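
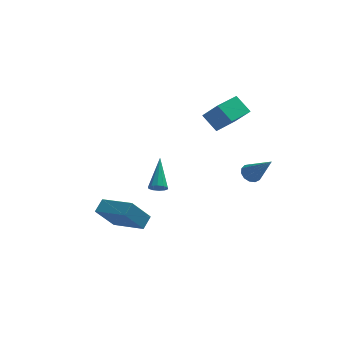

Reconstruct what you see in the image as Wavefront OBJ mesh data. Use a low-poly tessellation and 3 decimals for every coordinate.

v 2.819 -1.544 -0.603
v 3.204 -1.764 -0.977
v 3.621 -2.596 0.843
v 3.34 -1.493 -0.854
v 3.31 -1.238 -0.652
v 3.124 -1.08 -0.435
v 2.842 -1.069 -0.27
v 2.552 -1.209 -0.212
v 2.348 -1.455 -0.278
v 2.293 -1.73 -0.447
v 2.405 -1.945 -0.665
v 2.649 -2.033 -0.864
v 2.947 -1.965 -0.981
v -2.462 -1.351 -4.378
v -3.411 -1.726 -3.044
v -3.81 0.058 -4.941
v -4.759 -0.317 -3.607
v -2.041 -0.763 -3.913
v -2.99 -1.138 -2.579
v -3.389 0.646 -4.476
v -4.338 0.271 -3.142
v -1.263 2.845 -4.275
v -0.745 2.841 -4.387
v -0.977 4.415 -3.005
v -0.893 3.04 -4.6
v -1.182 3.165 -4.69
v -1.502 3.168 -4.621
v -1.731 3.047 -4.42
v -1.781 2.849 -4.164
v -1.633 2.649 -3.95
v -1.344 2.524 -3.861
v -1.024 2.522 -3.93
v -0.795 2.643 -4.131
v 1.647 2.259 0.179
v 1.017 2.914 0.979
v 2.789 3.421 0.126
v 2.159 4.076 0.926
v 2.321 1.644 1.214
v 1.691 2.299 2.014
v 3.463 2.806 1.161
v 2.833 3.461 1.961
f 2 1 4
f 2 4 3
f 4 1 5
f 4 5 3
f 5 1 6
f 5 6 3
f 6 1 7
f 6 7 3
f 7 1 8
f 7 8 3
f 8 1 9
f 8 9 3
f 9 1 10
f 9 10 3
f 10 1 11
f 10 11 3
f 11 1 12
f 11 12 3
f 12 1 13
f 12 13 3
f 13 1 2
f 13 2 3
f 15 17 14
f 18 15 14
f 14 17 16
f 16 18 14
f 15 21 17
f 19 15 18
f 19 21 15
f 17 21 16
f 20 18 16
f 16 21 20
f 20 19 18
f 21 19 20
f 23 22 25
f 23 25 24
f 25 22 26
f 25 26 24
f 26 22 27
f 26 27 24
f 27 22 28
f 27 28 24
f 28 22 29
f 28 29 24
f 29 22 30
f 29 30 24
f 30 22 31
f 30 31 24
f 31 22 32
f 31 32 24
f 32 22 33
f 32 33 24
f 33 22 23
f 33 23 24
f 35 37 34
f 38 35 34
f 34 37 36
f 36 38 34
f 35 41 37
f 39 35 38
f 39 41 35
f 37 41 36
f 40 38 36
f 36 41 40
f 40 39 38
f 41 39 40



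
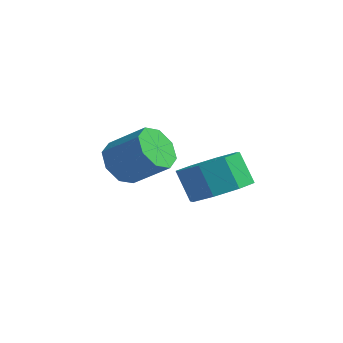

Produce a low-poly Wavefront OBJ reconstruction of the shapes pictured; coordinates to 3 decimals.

v -4.371 2.897 2.972
v -3.826 2.714 2.307
v -2.604 2.879 3.262
v -3.149 3.063 3.928
v -3.956 3.373 2.359
v -2.734 3.538 3.314
v -4.329 3.753 2.771
v -3.107 3.918 3.726
v -4.727 3.632 3.3
v -3.505 3.797 4.256
v -4.916 3.081 3.638
v -3.694 3.246 4.593
v -4.786 2.422 3.586
v -3.564 2.587 4.541
v -4.413 2.042 3.174
v -3.191 2.207 4.129
v -4.015 2.163 2.644
v -2.793 2.328 3.6
v -0.654 2.628 2.889
v 0.134 2.212 3.5
v -0.518 2.476 4.521
v -1.306 2.892 3.911
v 0.237 3.019 3.357
v -0.415 3.284 4.378
v -0.181 3.597 2.94
v -0.833 3.862 3.961
v -0.877 3.608 2.494
v -1.529 3.872 3.515
v -1.442 3.044 2.279
v -2.094 3.308 3.3
v -1.545 2.236 2.422
v -2.197 2.501 3.443
v -1.127 1.658 2.839
v -1.779 1.923 3.86
v -0.431 1.648 3.285
v -1.083 1.912 4.306
f 2 1 5
f 2 5 3
f 3 5 6
f 3 6 4
f 5 1 7
f 5 7 6
f 6 7 8
f 6 8 4
f 7 1 9
f 7 9 8
f 8 9 10
f 8 10 4
f 9 1 11
f 9 11 10
f 10 11 12
f 10 12 4
f 11 1 13
f 11 13 12
f 12 13 14
f 12 14 4
f 13 1 15
f 13 15 14
f 14 15 16
f 14 16 4
f 15 1 17
f 15 17 16
f 16 17 18
f 16 18 4
f 17 1 2
f 17 2 18
f 18 2 3
f 18 3 4
f 20 19 23
f 20 23 21
f 21 23 24
f 21 24 22
f 23 19 25
f 23 25 24
f 24 25 26
f 24 26 22
f 25 19 27
f 25 27 26
f 26 27 28
f 26 28 22
f 27 19 29
f 27 29 28
f 28 29 30
f 28 30 22
f 29 19 31
f 29 31 30
f 30 31 32
f 30 32 22
f 31 19 33
f 31 33 32
f 32 33 34
f 32 34 22
f 33 19 35
f 33 35 34
f 34 35 36
f 34 36 22
f 35 19 20
f 35 20 36
f 36 20 21
f 36 21 22



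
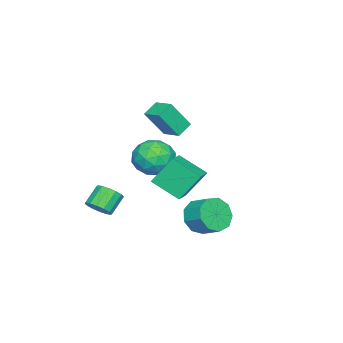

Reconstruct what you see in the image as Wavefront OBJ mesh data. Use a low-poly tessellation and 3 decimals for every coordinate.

v -2.664 -1.27 0.818
v -3.516 -1.027 1.323
v -2.175 -0.182 1.118
v -3.027 0.061 1.624
v -1.953 -2.021 2.376
v -2.805 -1.778 2.882
v -1.464 -0.933 2.677
v -2.316 -0.69 3.182
v 2.07 2.962 -1.837
v 2.474 3.329 -2.711
v 2.793 4.345 -2.137
v 2.39 3.978 -1.263
v 1.796 3.514 -2.662
v 2.115 4.53 -2.088
v 1.246 3.441 -2.227
v 1.565 4.457 -1.653
v 1.082 3.144 -1.61
v 1.402 4.16 -1.036
v 1.381 2.761 -1.099
v 1.7 3.778 -0.525
v 2.002 2.473 -0.933
v 2.321 3.489 -0.359
v 2.655 2.413 -1.19
v 2.974 3.429 -0.617
v 3.035 2.61 -1.75
v 3.354 3.626 -1.176
v 2.963 2.972 -2.351
v 3.282 3.988 -1.777
v 0.744 1.601 -1.32
v 0.763 0.104 -0.432
v 0.143 2.461 0.142
v 0.161 0.964 1.03
v 1.979 1.836 -0.95
v 1.997 0.339 -0.062
v 1.377 2.696 0.512
v 1.396 1.199 1.4
v -4.429 -1.775 -0.962
v -3.273 -1.698 -0.519
v -3.767 -2.882 -2.501
v -2.611 -2.805 -2.058
v -3.465 -3.467 -1.449
v -3.875 -2.783 -0.498
v -3.165 -1.797 -2.522
v -3.575 -1.113 -1.571
v -2.492 -1.712 -1.483
v -2.677 -2.744 -0.82
v -4.363 -1.836 -2.2
v -4.548 -2.868 -1.537
v -3.909 -1.639 -0.606
v -3.131 -2.941 -2.414
v -3.633 -3.33 -2.057
v -2.953 -3.285 -1.796
v -4.263 -2.277 -0.593
v -3.583 -2.232 -0.333
v -3.697 -3.272 -0.88
v -3.457 -2.348 -2.687
v -2.777 -2.303 -2.427
v -4.087 -1.295 -1.224
v -3.407 -1.25 -0.963
v -3.343 -1.308 -2.14
v -2.77 -1.603 -0.912
v -2.381 -2.253 -1.816
v -2.707 -1.66 -2.089
v -2.948 -1.258 -1.53
v -2.879 -2.209 -0.522
v -2.49 -2.86 -1.427
v -2.993 -3.249 -1.069
v -3.233 -2.847 -0.51
v -2.42 -2.217 -1.089
v -4.55 -1.72 -1.593
v -4.161 -2.371 -2.498
v -3.807 -1.733 -2.51
v -4.047 -1.331 -1.951
v -4.659 -2.327 -1.204
v -4.27 -2.977 -2.108
v -4.092 -3.322 -1.49
v -4.333 -2.92 -0.931
v -4.62 -2.363 -1.931
v 1.179 -3.004 -3.161
v 1.703 -2.797 -2.636
v 0.785 -2.609 -1.794
v 0.261 -2.816 -2.319
v 1.603 -2.458 -2.821
v 0.685 -2.271 -1.979
v 1.389 -2.266 -3.097
v 0.471 -2.078 -2.254
v 1.119 -2.271 -3.39
v 0.201 -2.083 -2.547
v 0.865 -2.473 -3.622
v -0.053 -2.285 -2.779
v 0.695 -2.817 -3.73
v -0.223 -2.629 -2.888
v 0.655 -3.211 -3.686
v -0.263 -3.023 -2.844
v 0.755 -3.549 -3.501
v -0.163 -3.362 -2.659
v 0.969 -3.742 -3.226
v 0.051 -3.554 -2.383
v 1.239 -3.737 -2.933
v 0.321 -3.549 -2.09
v 1.493 -3.535 -2.701
v 0.575 -3.347 -1.858
v 1.663 -3.191 -2.592
v 0.745 -3.003 -1.75
f 2 4 1
f 5 2 1
f 1 4 3
f 3 5 1
f 2 8 4
f 6 2 5
f 6 8 2
f 4 8 3
f 7 5 3
f 3 8 7
f 7 6 5
f 8 6 7
f 10 9 13
f 10 13 11
f 11 13 14
f 11 14 12
f 13 9 15
f 13 15 14
f 14 15 16
f 14 16 12
f 15 9 17
f 15 17 16
f 16 17 18
f 16 18 12
f 17 9 19
f 17 19 18
f 18 19 20
f 18 20 12
f 19 9 21
f 19 21 20
f 20 21 22
f 20 22 12
f 21 9 23
f 21 23 22
f 22 23 24
f 22 24 12
f 23 9 25
f 23 25 24
f 24 25 26
f 24 26 12
f 25 9 27
f 25 27 26
f 26 27 28
f 26 28 12
f 27 9 10
f 27 10 28
f 28 10 11
f 28 11 12
f 30 32 29
f 33 30 29
f 29 32 31
f 31 33 29
f 30 36 32
f 34 30 33
f 34 36 30
f 32 36 31
f 35 33 31
f 31 36 35
f 35 34 33
f 36 34 35
f 37 74 53
f 74 48 77
f 53 77 42
f 74 77 53
f 37 53 49
f 53 42 54
f 49 54 38
f 53 54 49
f 37 49 58
f 49 38 59
f 58 59 44
f 49 59 58
f 37 58 70
f 58 44 73
f 70 73 47
f 58 73 70
f 37 70 74
f 70 47 78
f 74 78 48
f 70 78 74
f 38 54 65
f 54 42 68
f 65 68 46
f 54 68 65
f 42 77 55
f 77 48 76
f 55 76 41
f 77 76 55
f 48 78 75
f 78 47 71
f 75 71 39
f 78 71 75
f 47 73 72
f 73 44 60
f 72 60 43
f 73 60 72
f 44 59 64
f 59 38 61
f 64 61 45
f 59 61 64
f 40 66 52
f 66 46 67
f 52 67 41
f 66 67 52
f 40 52 50
f 52 41 51
f 50 51 39
f 52 51 50
f 40 50 57
f 50 39 56
f 57 56 43
f 50 56 57
f 40 57 62
f 57 43 63
f 62 63 45
f 57 63 62
f 40 62 66
f 62 45 69
f 66 69 46
f 62 69 66
f 41 67 55
f 67 46 68
f 55 68 42
f 67 68 55
f 39 51 75
f 51 41 76
f 75 76 48
f 51 76 75
f 43 56 72
f 56 39 71
f 72 71 47
f 56 71 72
f 45 63 64
f 63 43 60
f 64 60 44
f 63 60 64
f 46 69 65
f 69 45 61
f 65 61 38
f 69 61 65
f 80 79 83
f 80 83 81
f 81 83 84
f 81 84 82
f 83 79 85
f 83 85 84
f 84 85 86
f 84 86 82
f 85 79 87
f 85 87 86
f 86 87 88
f 86 88 82
f 87 79 89
f 87 89 88
f 88 89 90
f 88 90 82
f 89 79 91
f 89 91 90
f 90 91 92
f 90 92 82
f 91 79 93
f 91 93 92
f 92 93 94
f 92 94 82
f 93 79 95
f 93 95 94
f 94 95 96
f 94 96 82
f 95 79 97
f 95 97 96
f 96 97 98
f 96 98 82
f 97 79 99
f 97 99 98
f 98 99 100
f 98 100 82
f 99 79 101
f 99 101 100
f 100 101 102
f 100 102 82
f 101 79 103
f 101 103 102
f 102 103 104
f 102 104 82
f 103 79 80
f 103 80 104
f 104 80 81
f 104 81 82



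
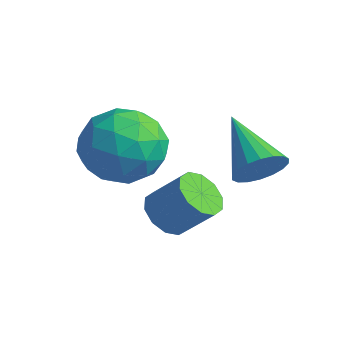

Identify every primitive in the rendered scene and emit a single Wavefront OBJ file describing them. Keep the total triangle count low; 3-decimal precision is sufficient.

v 1.987 -2.771 -1.815
v 2.375 -2.507 -2.264
v 3.061 -2.104 -1.434
v 2.673 -2.369 -0.985
v 2.096 -2.235 -2.166
v 2.782 -1.832 -1.335
v 1.775 -2.168 -1.933
v 2.461 -1.765 -1.103
v 1.535 -2.332 -1.655
v 2.222 -1.929 -0.825
v 1.468 -2.664 -1.439
v 2.154 -2.261 -0.608
v 1.599 -3.036 -1.366
v 2.285 -2.633 -0.536
v 1.878 -3.308 -1.465
v 2.564 -2.905 -0.634
v 2.199 -3.375 -1.697
v 2.885 -2.972 -0.867
v 2.438 -3.211 -1.975
v 3.125 -2.808 -1.145
v 2.506 -2.879 -2.192
v 3.192 -2.476 -1.361
v 0.689 -2.214 0.17
v 1.268 -2.551 -0.668
v 0.812 -3.789 0.888
v 1.391 -4.126 0.05
v 1.806 -3.414 0.738
v 1.729 -2.441 0.294
v 0.351 -3.899 -0.074
v 0.274 -2.926 -0.518
v 1.059 -3.592 -0.818
v 1.958 -3.292 -0.317
v 0.122 -3.048 0.537
v 1.021 -2.748 1.038
v 0.967 -2.244 -0.312
v 1.113 -4.096 0.532
v 1.356 -3.678 0.936
v 1.697 -3.875 0.444
v 1.239 -2.18 0.253
v 1.579 -2.378 -0.239
v 1.895 -2.885 0.587
v 0.501 -3.962 0.459
v 0.841 -4.16 -0.033
v 0.383 -2.465 -0.224
v 0.724 -2.662 -0.716
v 0.185 -3.455 -0.367
v 1.185 -3.054 -0.893
v 1.258 -3.98 -0.471
v 0.646 -3.846 -0.544
v 0.601 -3.274 -0.805
v 1.714 -2.878 -0.598
v 1.786 -3.804 -0.176
v 2.03 -3.386 0.228
v 1.985 -2.814 -0.032
v 1.591 -3.49 -0.686
v 0.294 -2.536 0.396
v 0.366 -3.462 0.818
v 0.095 -3.526 0.252
v 0.05 -2.954 -0.008
v 0.822 -2.36 0.691
v 0.895 -3.286 1.113
v 1.479 -3.066 1.025
v 1.434 -2.494 0.764
v 0.489 -2.85 0.906
v 3.242 -1.145 -0.501
v 3.579 -0.619 -0.232
v 1.838 -0.655 0.301
v 3.472 -0.505 -0.49
v 3.318 -0.517 -0.751
v 3.15 -0.654 -0.962
v 3 -0.888 -1.082
v 2.898 -1.173 -1.087
v 2.865 -1.452 -0.975
v 2.906 -1.671 -0.77
v 3.013 -1.785 -0.511
v 3.166 -1.773 -0.251
v 3.335 -1.636 -0.039
v 3.485 -1.402 0.08
v 3.586 -1.117 0.085
v 3.62 -0.838 -0.026
f 2 1 5
f 2 5 3
f 3 5 6
f 3 6 4
f 5 1 7
f 5 7 6
f 6 7 8
f 6 8 4
f 7 1 9
f 7 9 8
f 8 9 10
f 8 10 4
f 9 1 11
f 9 11 10
f 10 11 12
f 10 12 4
f 11 1 13
f 11 13 12
f 12 13 14
f 12 14 4
f 13 1 15
f 13 15 14
f 14 15 16
f 14 16 4
f 15 1 17
f 15 17 16
f 16 17 18
f 16 18 4
f 17 1 19
f 17 19 18
f 18 19 20
f 18 20 4
f 19 1 21
f 19 21 20
f 20 21 22
f 20 22 4
f 21 1 2
f 21 2 22
f 22 2 3
f 22 3 4
f 23 60 39
f 60 34 63
f 39 63 28
f 60 63 39
f 23 39 35
f 39 28 40
f 35 40 24
f 39 40 35
f 23 35 44
f 35 24 45
f 44 45 30
f 35 45 44
f 23 44 56
f 44 30 59
f 56 59 33
f 44 59 56
f 23 56 60
f 56 33 64
f 60 64 34
f 56 64 60
f 24 40 51
f 40 28 54
f 51 54 32
f 40 54 51
f 28 63 41
f 63 34 62
f 41 62 27
f 63 62 41
f 34 64 61
f 64 33 57
f 61 57 25
f 64 57 61
f 33 59 58
f 59 30 46
f 58 46 29
f 59 46 58
f 30 45 50
f 45 24 47
f 50 47 31
f 45 47 50
f 26 52 38
f 52 32 53
f 38 53 27
f 52 53 38
f 26 38 36
f 38 27 37
f 36 37 25
f 38 37 36
f 26 36 43
f 36 25 42
f 43 42 29
f 36 42 43
f 26 43 48
f 43 29 49
f 48 49 31
f 43 49 48
f 26 48 52
f 48 31 55
f 52 55 32
f 48 55 52
f 27 53 41
f 53 32 54
f 41 54 28
f 53 54 41
f 25 37 61
f 37 27 62
f 61 62 34
f 37 62 61
f 29 42 58
f 42 25 57
f 58 57 33
f 42 57 58
f 31 49 50
f 49 29 46
f 50 46 30
f 49 46 50
f 32 55 51
f 55 31 47
f 51 47 24
f 55 47 51
f 66 65 68
f 66 68 67
f 68 65 69
f 68 69 67
f 69 65 70
f 69 70 67
f 70 65 71
f 70 71 67
f 71 65 72
f 71 72 67
f 72 65 73
f 72 73 67
f 73 65 74
f 73 74 67
f 74 65 75
f 74 75 67
f 75 65 76
f 75 76 67
f 76 65 77
f 76 77 67
f 77 65 78
f 77 78 67
f 78 65 79
f 78 79 67
f 79 65 80
f 79 80 67
f 80 65 66
f 80 66 67



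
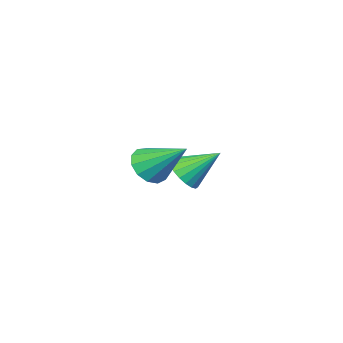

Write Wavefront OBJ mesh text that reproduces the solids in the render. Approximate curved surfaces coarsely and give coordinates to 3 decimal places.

v -2.072 -3.336 -3.917
v -1.362 -3.328 -3.302
v -3.068 -2.284 -2.783
v -1.282 -3.015 -3.522
v -1.339 -2.758 -3.811
v -1.523 -2.601 -4.118
v -1.801 -2.571 -4.39
v -2.127 -2.673 -4.581
v -2.443 -2.89 -4.657
v -2.695 -3.184 -4.605
v -2.839 -3.505 -4.434
v -2.851 -3.796 -4.173
v -2.728 -4.008 -3.869
v -2.492 -4.104 -3.573
v -2.183 -4.067 -3.336
v -1.855 -3.904 -3.2
v -1.564 -3.642 -3.188
v 2.354 -0.26 -1.388
v 2.947 -0.575 -0.804
v 2.006 1.34 -0.172
v 3.202 -0.28 -1.119
v 3.188 0.021 -1.52
v 2.909 0.233 -1.879
v 2.454 0.288 -2.082
v 1.967 0.169 -2.064
v 1.603 -0.086 -1.832
v 1.477 -0.397 -1.459
v 1.63 -0.664 -1.064
v 2.013 -0.803 -0.771
v 2.504 -0.77 -0.674
f 2 1 4
f 2 4 3
f 4 1 5
f 4 5 3
f 5 1 6
f 5 6 3
f 6 1 7
f 6 7 3
f 7 1 8
f 7 8 3
f 8 1 9
f 8 9 3
f 9 1 10
f 9 10 3
f 10 1 11
f 10 11 3
f 11 1 12
f 11 12 3
f 12 1 13
f 12 13 3
f 13 1 14
f 13 14 3
f 14 1 15
f 14 15 3
f 15 1 16
f 15 16 3
f 16 1 17
f 16 17 3
f 17 1 2
f 17 2 3
f 19 18 21
f 19 21 20
f 21 18 22
f 21 22 20
f 22 18 23
f 22 23 20
f 23 18 24
f 23 24 20
f 24 18 25
f 24 25 20
f 25 18 26
f 25 26 20
f 26 18 27
f 26 27 20
f 27 18 28
f 27 28 20
f 28 18 29
f 28 29 20
f 29 18 30
f 29 30 20
f 30 18 19
f 30 19 20



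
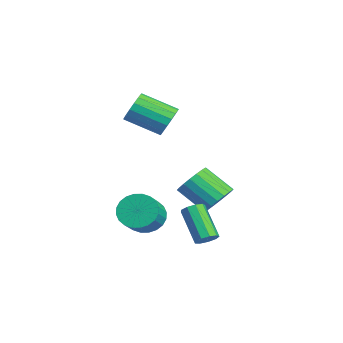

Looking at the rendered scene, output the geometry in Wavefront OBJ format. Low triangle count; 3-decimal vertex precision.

v -1.66 1.226 2.101
v -0.927 1.112 2.628
v -1.806 -0.481 3.505
v -2.54 -0.366 2.979
v -1.181 1.38 2.859
v -2.06 -0.213 3.737
v -1.545 1.612 2.917
v -2.424 0.019 3.795
v -1.935 1.756 2.788
v -2.814 0.163 3.666
v -2.262 1.779 2.502
v -3.141 0.186 3.379
v -2.452 1.675 2.124
v -3.331 0.083 3.001
v -2.46 1.469 1.74
v -3.339 -0.124 2.618
v -2.285 1.207 1.44
v -3.164 -0.386 2.317
v -1.967 0.949 1.291
v -2.846 -0.644 2.168
v -1.579 0.755 1.327
v -2.458 -0.838 2.205
v -1.209 0.669 1.541
v -2.088 -0.924 2.419
v -0.943 0.711 1.883
v -1.822 -0.882 2.761
v -0.841 0.87 2.275
v -1.72 -0.722 3.153
v 2.802 1.751 -3.681
v 3.088 2.145 -3.313
v 1.643 1.883 -1.911
v 1.358 1.489 -2.279
v 2.815 2.348 -3.556
v 1.371 2.086 -2.154
v 2.537 2.271 -3.857
v 1.093 2.009 -2.455
v 2.382 1.951 -4.076
v 0.938 1.689 -2.674
v 2.424 1.538 -4.11
v 0.98 1.275 -2.708
v 2.643 1.224 -3.943
v 1.199 0.961 -2.541
v 2.936 1.157 -3.654
v 1.492 0.894 -2.252
v 3.167 1.368 -3.378
v 1.723 1.105 -1.975
v 3.226 1.758 -3.243
v 1.782 1.496 -1.841
v -0.979 3.512 -3.223
v -0.495 3.883 -2.431
v -1.536 2.8 -1.285
v -2.021 2.428 -2.077
v -0.837 4.163 -2.478
v -1.879 3.08 -1.332
v -1.208 4.314 -2.672
v -2.25 3.231 -1.526
v -1.533 4.306 -2.975
v -2.575 3.223 -1.83
v -1.749 4.141 -3.328
v -2.791 3.057 -2.182
v -1.812 3.851 -3.659
v -2.854 2.768 -2.514
v -1.71 3.494 -3.905
v -2.752 2.41 -2.759
v -1.464 3.14 -4.015
v -2.505 2.057 -2.869
v -1.121 2.86 -3.968
v -2.163 1.777 -2.822
v -0.75 2.709 -3.774
v -1.792 1.626 -2.628
v -0.425 2.717 -3.47
v -1.467 1.634 -2.325
v -0.209 2.883 -3.118
v -1.251 1.799 -1.972
v -0.146 3.172 -2.786
v -1.188 2.089 -1.641
v -0.248 3.53 -2.541
v -1.29 2.446 -1.395
v 0.42 -0.544 -2.983
v 1.154 0.092 -3.329
v 2.193 -0.581 -2.364
v 1.46 -1.216 -2.017
v 1.005 0.303 -3.022
v 2.044 -0.369 -2.056
v 0.767 0.386 -2.708
v 1.807 -0.286 -1.743
v 0.477 0.328 -2.437
v 1.516 -0.345 -1.471
v 0.178 0.137 -2.248
v 1.217 -0.536 -1.283
v -0.084 -0.158 -2.172
v 0.955 -0.831 -1.206
v -0.269 -0.512 -2.219
v 0.77 -1.184 -1.253
v -0.35 -0.87 -2.382
v 0.69 -1.543 -1.416
v -0.313 -1.179 -2.636
v 0.726 -1.852 -1.671
v -0.164 -1.391 -2.944
v 0.875 -2.063 -1.978
v 0.073 -1.474 -3.257
v 1.113 -2.146 -2.292
v 0.364 -1.415 -3.529
v 1.403 -2.088 -2.563
v 0.663 -1.224 -3.717
v 1.702 -1.897 -2.752
v 0.925 -0.929 -3.794
v 1.964 -1.602 -2.828
v 1.11 -0.576 -3.747
v 2.149 -1.248 -2.781
v 1.19 -0.217 -3.584
v 2.23 -0.89 -2.618
f 2 1 5
f 2 5 3
f 3 5 6
f 3 6 4
f 5 1 7
f 5 7 6
f 6 7 8
f 6 8 4
f 7 1 9
f 7 9 8
f 8 9 10
f 8 10 4
f 9 1 11
f 9 11 10
f 10 11 12
f 10 12 4
f 11 1 13
f 11 13 12
f 12 13 14
f 12 14 4
f 13 1 15
f 13 15 14
f 14 15 16
f 14 16 4
f 15 1 17
f 15 17 16
f 16 17 18
f 16 18 4
f 17 1 19
f 17 19 18
f 18 19 20
f 18 20 4
f 19 1 21
f 19 21 20
f 20 21 22
f 20 22 4
f 21 1 23
f 21 23 22
f 22 23 24
f 22 24 4
f 23 1 25
f 23 25 24
f 24 25 26
f 24 26 4
f 25 1 27
f 25 27 26
f 26 27 28
f 26 28 4
f 27 1 2
f 27 2 28
f 28 2 3
f 28 3 4
f 30 29 33
f 30 33 31
f 31 33 34
f 31 34 32
f 33 29 35
f 33 35 34
f 34 35 36
f 34 36 32
f 35 29 37
f 35 37 36
f 36 37 38
f 36 38 32
f 37 29 39
f 37 39 38
f 38 39 40
f 38 40 32
f 39 29 41
f 39 41 40
f 40 41 42
f 40 42 32
f 41 29 43
f 41 43 42
f 42 43 44
f 42 44 32
f 43 29 45
f 43 45 44
f 44 45 46
f 44 46 32
f 45 29 47
f 45 47 46
f 46 47 48
f 46 48 32
f 47 29 30
f 47 30 48
f 48 30 31
f 48 31 32
f 50 49 53
f 50 53 51
f 51 53 54
f 51 54 52
f 53 49 55
f 53 55 54
f 54 55 56
f 54 56 52
f 55 49 57
f 55 57 56
f 56 57 58
f 56 58 52
f 57 49 59
f 57 59 58
f 58 59 60
f 58 60 52
f 59 49 61
f 59 61 60
f 60 61 62
f 60 62 52
f 61 49 63
f 61 63 62
f 62 63 64
f 62 64 52
f 63 49 65
f 63 65 64
f 64 65 66
f 64 66 52
f 65 49 67
f 65 67 66
f 66 67 68
f 66 68 52
f 67 49 69
f 67 69 68
f 68 69 70
f 68 70 52
f 69 49 71
f 69 71 70
f 70 71 72
f 70 72 52
f 71 49 73
f 71 73 72
f 72 73 74
f 72 74 52
f 73 49 75
f 73 75 74
f 74 75 76
f 74 76 52
f 75 49 77
f 75 77 76
f 76 77 78
f 76 78 52
f 77 49 50
f 77 50 78
f 78 50 51
f 78 51 52
f 80 79 83
f 80 83 81
f 81 83 84
f 81 84 82
f 83 79 85
f 83 85 84
f 84 85 86
f 84 86 82
f 85 79 87
f 85 87 86
f 86 87 88
f 86 88 82
f 87 79 89
f 87 89 88
f 88 89 90
f 88 90 82
f 89 79 91
f 89 91 90
f 90 91 92
f 90 92 82
f 91 79 93
f 91 93 92
f 92 93 94
f 92 94 82
f 93 79 95
f 93 95 94
f 94 95 96
f 94 96 82
f 95 79 97
f 95 97 96
f 96 97 98
f 96 98 82
f 97 79 99
f 97 99 98
f 98 99 100
f 98 100 82
f 99 79 101
f 99 101 100
f 100 101 102
f 100 102 82
f 101 79 103
f 101 103 102
f 102 103 104
f 102 104 82
f 103 79 105
f 103 105 104
f 104 105 106
f 104 106 82
f 105 79 107
f 105 107 106
f 106 107 108
f 106 108 82
f 107 79 109
f 107 109 108
f 108 109 110
f 108 110 82
f 109 79 111
f 109 111 110
f 110 111 112
f 110 112 82
f 111 79 80
f 111 80 112
f 112 80 81
f 112 81 82



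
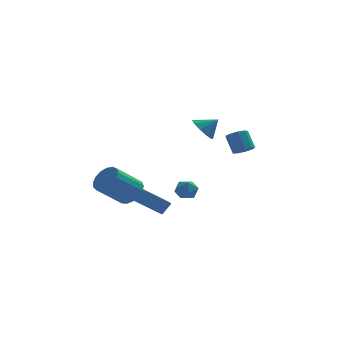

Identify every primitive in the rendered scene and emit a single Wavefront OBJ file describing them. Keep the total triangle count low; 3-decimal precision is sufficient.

v 3.709 2.122 0.387
v 4.388 2.088 0.592
v 4.09 2.804 1.698
v 3.411 2.838 1.493
v 4.317 2.483 0.318
v 4.019 3.198 1.423
v 3.961 2.708 0.076
v 3.663 3.424 1.181
v 3.488 2.66 -0.02
v 3.19 3.375 1.085
v 3.118 2.36 0.074
v 2.82 3.075 1.179
v 3.024 1.949 0.315
v 2.726 2.664 1.42
v 3.251 1.619 0.59
v 2.953 2.334 1.695
v 3.692 1.524 0.77
v 3.394 2.24 1.875
v 4.141 1.71 0.771
v 3.843 2.425 1.876
v -3.101 1.224 -2.267
v -2.52 0.475 -1.949
v -4.058 -0.133 -0.575
v -4.639 0.616 -0.893
v -2.406 0.84 -1.66
v -3.944 0.231 -0.286
v -2.451 1.292 -1.51
v -3.989 0.683 -0.136
v -2.646 1.729 -1.534
v -4.183 1.12 -0.16
v -2.944 2.05 -1.725
v -4.482 1.441 -0.351
v -3.279 2.182 -2.041
v -4.816 1.573 -0.667
v -3.572 2.095 -2.409
v -5.11 1.486 -1.035
v -3.758 1.808 -2.744
v -5.296 1.199 -1.37
v -3.794 1.388 -2.97
v -5.331 0.779 -1.596
v -3.671 0.93 -3.035
v -5.208 0.321 -1.661
v -3.417 0.539 -2.924
v -4.954 -0.069 -1.55
v -3.091 0.306 -2.662
v -4.628 -0.303 -1.288
v -2.767 0.283 -2.31
v -4.305 -0.326 -0.937
v 0.348 3.296 -2.862
v 0.793 2.946 -2.299
v -0.033 2.134 -3.281
v 0.412 1.784 -2.718
v -0.239 2.198 -2.512
v -0.004 2.917 -2.253
v 0.764 2.163 -3.327
v 0.999 2.882 -3.068
v 1.051 2.246 -2.586
v 0.431 2.268 -2.082
v 0.329 2.812 -3.498
v -0.291 2.834 -2.994
v 0.825 -0.334 3.009
v 1.376 0.089 2.391
v 1.715 -0.406 3.751
v 1.134 0.494 2.72
v 0.774 0.582 3.159
v 0.434 0.321 3.542
v 0.244 -0.191 3.721
v 0.275 -0.758 3.628
v 0.517 -1.162 3.299
v 0.876 -1.25 2.859
v 1.216 -0.989 2.477
v 1.407 -0.477 2.298
v -1.252 1.349 -4.242
v -2.988 1.437 -2.994
v -1.359 2.653 -4.482
v -3.095 2.741 -3.234
v -0.685 1.539 -3.466
v -2.421 1.627 -2.218
v -0.792 2.843 -3.706
v -2.528 2.931 -2.458
f 2 1 5
f 2 5 3
f 3 5 6
f 3 6 4
f 5 1 7
f 5 7 6
f 6 7 8
f 6 8 4
f 7 1 9
f 7 9 8
f 8 9 10
f 8 10 4
f 9 1 11
f 9 11 10
f 10 11 12
f 10 12 4
f 11 1 13
f 11 13 12
f 12 13 14
f 12 14 4
f 13 1 15
f 13 15 14
f 14 15 16
f 14 16 4
f 15 1 17
f 15 17 16
f 16 17 18
f 16 18 4
f 17 1 19
f 17 19 18
f 18 19 20
f 18 20 4
f 19 1 2
f 19 2 20
f 20 2 3
f 20 3 4
f 22 21 25
f 22 25 23
f 23 25 26
f 23 26 24
f 25 21 27
f 25 27 26
f 26 27 28
f 26 28 24
f 27 21 29
f 27 29 28
f 28 29 30
f 28 30 24
f 29 21 31
f 29 31 30
f 30 31 32
f 30 32 24
f 31 21 33
f 31 33 32
f 32 33 34
f 32 34 24
f 33 21 35
f 33 35 34
f 34 35 36
f 34 36 24
f 35 21 37
f 35 37 36
f 36 37 38
f 36 38 24
f 37 21 39
f 37 39 38
f 38 39 40
f 38 40 24
f 39 21 41
f 39 41 40
f 40 41 42
f 40 42 24
f 41 21 43
f 41 43 42
f 42 43 44
f 42 44 24
f 43 21 45
f 43 45 44
f 44 45 46
f 44 46 24
f 45 21 47
f 45 47 46
f 46 47 48
f 46 48 24
f 47 21 22
f 47 22 48
f 48 22 23
f 48 23 24
f 49 60 54
f 49 54 50
f 49 50 56
f 49 56 59
f 49 59 60
f 50 54 58
f 54 60 53
f 60 59 51
f 59 56 55
f 56 50 57
f 52 58 53
f 52 53 51
f 52 51 55
f 52 55 57
f 52 57 58
f 53 58 54
f 51 53 60
f 55 51 59
f 57 55 56
f 58 57 50
f 62 61 64
f 62 64 63
f 64 61 65
f 64 65 63
f 65 61 66
f 65 66 63
f 66 61 67
f 66 67 63
f 67 61 68
f 67 68 63
f 68 61 69
f 68 69 63
f 69 61 70
f 69 70 63
f 70 61 71
f 70 71 63
f 71 61 72
f 71 72 63
f 72 61 62
f 72 62 63
f 74 76 73
f 77 74 73
f 73 76 75
f 75 77 73
f 74 80 76
f 78 74 77
f 78 80 74
f 76 80 75
f 79 77 75
f 75 80 79
f 79 78 77
f 80 78 79



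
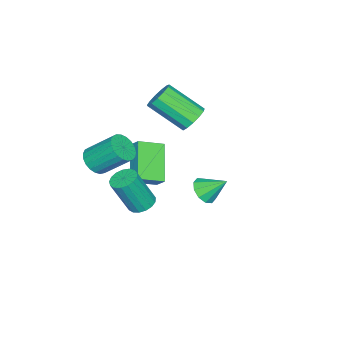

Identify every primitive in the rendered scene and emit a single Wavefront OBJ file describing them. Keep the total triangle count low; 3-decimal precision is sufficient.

v -2.251 -2.088 -3.444
v -2.035 -1.566 -2.863
v -0.737 -1.298 -4.717
v -0.521 -0.776 -4.137
v -1.379 -2.984 -2.963
v -1.163 -2.462 -2.383
v 0.135 -2.194 -4.237
v 0.351 -1.672 -3.656
v 3.831 -1.813 0.022
v 4.138 -2.237 0.545
v 3.896 -1.01 1.681
v 3.589 -0.587 1.158
v 4.382 -2.086 0.434
v 4.14 -0.859 1.57
v 4.531 -1.888 0.251
v 4.289 -0.661 1.388
v 4.558 -1.677 0.029
v 4.316 -0.45 1.166
v 4.46 -1.489 -0.194
v 4.218 -0.262 0.942
v 4.253 -1.358 -0.38
v 4.011 -0.131 0.756
v 3.973 -1.305 -0.497
v 3.731 -0.078 0.64
v 3.669 -1.34 -0.524
v 3.427 -0.113 0.613
v 3.392 -1.457 -0.456
v 3.15 -0.23 0.68
v 3.192 -1.636 -0.306
v 2.95 -0.409 0.831
v 3.102 -1.845 -0.099
v 2.86 -0.618 1.037
v 3.138 -2.049 0.128
v 2.896 -0.822 1.265
v 3.294 -2.212 0.338
v 3.051 -0.985 1.474
v 3.542 -2.306 0.492
v 3.3 -1.079 1.629
v 3.841 -2.315 0.565
v 3.599 -1.088 1.702
v 3.871 3.346 0.001
v 4.553 3.407 0.084
v 3.689 4.274 0.819
v 4.436 3.665 -0.235
v 4.102 3.801 -0.463
v 3.68 3.764 -0.514
v 3.331 3.567 -0.369
v 3.189 3.285 -0.082
v 3.306 3.027 0.237
v 3.64 2.891 0.465
v 4.061 2.929 0.516
v 4.41 3.126 0.371
v -1.149 0.329 0.083
v -0.854 0.771 0.627
v -0.637 -0.867 1.841
v -0.931 -1.309 1.297
v -1.277 0.764 0.693
v -1.06 -0.874 1.907
v -1.659 0.619 0.566
v -1.442 -1.019 1.779
v -1.879 0.382 0.285
v -1.662 -1.256 1.499
v -1.867 0.128 -0.06
v -1.65 -1.51 1.154
v -1.627 -0.062 -0.359
v -1.41 -1.7 0.855
v -1.235 -0.128 -0.518
v -1.018 -1.766 0.696
v -0.816 -0.049 -0.486
v -0.598 -1.687 0.728
v -0.502 0.15 -0.274
v -0.284 -1.487 0.94
v -0.393 0.406 0.052
v -0.176 -1.231 1.266
v -0.525 0.638 0.388
v -0.307 -1 1.602
v 3.054 -0.032 -2.696
v 3.535 -0.401 -2.958
v 4.027 -1.017 -1.185
v 3.546 -0.648 -0.924
v 3.676 -0.124 -2.9
v 4.167 -0.739 -1.127
v 3.673 0.175 -2.796
v 4.164 -0.441 -1.023
v 3.529 0.425 -2.669
v 4.02 -0.19 -0.896
v 3.276 0.571 -2.548
v 3.768 -0.044 -0.775
v 2.973 0.579 -2.462
v 3.464 -0.036 -0.689
v 2.688 0.447 -2.429
v 3.179 -0.169 -0.656
v 2.487 0.205 -2.457
v 2.978 -0.411 -0.684
v 2.416 -0.092 -2.54
v 2.907 -0.707 -0.767
v 2.491 -0.374 -2.659
v 2.982 -0.99 -0.886
v 2.696 -0.579 -2.787
v 3.187 -1.194 -1.014
v 2.982 -0.658 -2.894
v 3.473 -1.273 -1.121
v 3.285 -0.594 -2.955
v 3.776 -1.209 -1.182
f 2 4 1
f 5 2 1
f 1 4 3
f 3 5 1
f 2 8 4
f 6 2 5
f 6 8 2
f 4 8 3
f 7 5 3
f 3 8 7
f 7 6 5
f 8 6 7
f 10 9 13
f 10 13 11
f 11 13 14
f 11 14 12
f 13 9 15
f 13 15 14
f 14 15 16
f 14 16 12
f 15 9 17
f 15 17 16
f 16 17 18
f 16 18 12
f 17 9 19
f 17 19 18
f 18 19 20
f 18 20 12
f 19 9 21
f 19 21 20
f 20 21 22
f 20 22 12
f 21 9 23
f 21 23 22
f 22 23 24
f 22 24 12
f 23 9 25
f 23 25 24
f 24 25 26
f 24 26 12
f 25 9 27
f 25 27 26
f 26 27 28
f 26 28 12
f 27 9 29
f 27 29 28
f 28 29 30
f 28 30 12
f 29 9 31
f 29 31 30
f 30 31 32
f 30 32 12
f 31 9 33
f 31 33 32
f 32 33 34
f 32 34 12
f 33 9 35
f 33 35 34
f 34 35 36
f 34 36 12
f 35 9 37
f 35 37 36
f 36 37 38
f 36 38 12
f 37 9 39
f 37 39 38
f 38 39 40
f 38 40 12
f 39 9 10
f 39 10 40
f 40 10 11
f 40 11 12
f 42 41 44
f 42 44 43
f 44 41 45
f 44 45 43
f 45 41 46
f 45 46 43
f 46 41 47
f 46 47 43
f 47 41 48
f 47 48 43
f 48 41 49
f 48 49 43
f 49 41 50
f 49 50 43
f 50 41 51
f 50 51 43
f 51 41 52
f 51 52 43
f 52 41 42
f 52 42 43
f 54 53 57
f 54 57 55
f 55 57 58
f 55 58 56
f 57 53 59
f 57 59 58
f 58 59 60
f 58 60 56
f 59 53 61
f 59 61 60
f 60 61 62
f 60 62 56
f 61 53 63
f 61 63 62
f 62 63 64
f 62 64 56
f 63 53 65
f 63 65 64
f 64 65 66
f 64 66 56
f 65 53 67
f 65 67 66
f 66 67 68
f 66 68 56
f 67 53 69
f 67 69 68
f 68 69 70
f 68 70 56
f 69 53 71
f 69 71 70
f 70 71 72
f 70 72 56
f 71 53 73
f 71 73 72
f 72 73 74
f 72 74 56
f 73 53 75
f 73 75 74
f 74 75 76
f 74 76 56
f 75 53 54
f 75 54 76
f 76 54 55
f 76 55 56
f 78 77 81
f 78 81 79
f 79 81 82
f 79 82 80
f 81 77 83
f 81 83 82
f 82 83 84
f 82 84 80
f 83 77 85
f 83 85 84
f 84 85 86
f 84 86 80
f 85 77 87
f 85 87 86
f 86 87 88
f 86 88 80
f 87 77 89
f 87 89 88
f 88 89 90
f 88 90 80
f 89 77 91
f 89 91 90
f 90 91 92
f 90 92 80
f 91 77 93
f 91 93 92
f 92 93 94
f 92 94 80
f 93 77 95
f 93 95 94
f 94 95 96
f 94 96 80
f 95 77 97
f 95 97 96
f 96 97 98
f 96 98 80
f 97 77 99
f 97 99 98
f 98 99 100
f 98 100 80
f 99 77 101
f 99 101 100
f 100 101 102
f 100 102 80
f 101 77 103
f 101 103 102
f 102 103 104
f 102 104 80
f 103 77 78
f 103 78 104
f 104 78 79
f 104 79 80



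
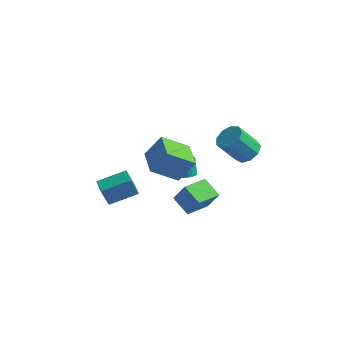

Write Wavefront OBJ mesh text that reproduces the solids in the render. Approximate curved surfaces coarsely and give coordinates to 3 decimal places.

v -4.105 0.012 -3.466
v -4.444 -0.388 -1.965
v -4.903 0.88 -3.415
v -5.242 0.48 -1.914
v -2.638 1.32 -2.786
v -2.977 0.92 -1.285
v -3.436 2.188 -2.735
v -3.775 1.788 -1.234
v -0.551 1.981 0.563
v -1.932 0.844 1.792
v 0.32 2.587 2.102
v -1.06 1.451 3.332
v 0.66 0.429 0.488
v -0.72 -0.707 1.718
v 1.532 1.036 2.028
v 0.151 -0.101 3.257
v 4.389 2.479 3.182
v 5.135 2.747 3.757
v 4.178 1.989 5.353
v 3.431 1.721 4.778
v 4.684 3.242 3.721
v 3.727 2.484 5.318
v 4.095 3.379 3.433
v 3.138 2.622 5.03
v 3.643 3.096 3.027
v 2.686 2.338 4.624
v 3.54 2.523 2.694
v 2.583 1.765 4.291
v 3.834 1.93 2.589
v 2.877 1.172 4.186
v 4.388 1.594 2.761
v 3.43 0.836 4.358
v 4.942 1.672 3.13
v 3.985 0.914 4.727
v 5.237 2.127 3.523
v 4.28 1.369 5.12
v -0.35 1.703 -2.639
v 0.437 1.724 -1.212
v 0.205 3.468 -2.972
v 0.992 3.49 -1.544
v 0.928 1.17 -3.336
v 1.715 1.192 -1.908
v 1.483 2.936 -3.668
v 2.27 2.957 -2.241
v 0.25 2.319 -0.525
v 0.835 2.031 -0.271
v 0.495 2.392 0.92
v -0.09 2.681 0.665
v 0.922 2.303 -0.329
v 0.582 2.664 0.862
v 0.892 2.578 -0.42
v 0.552 2.939 0.77
v 0.752 2.808 -0.53
v 0.412 3.169 0.661
v 0.524 2.953 -0.639
v 0.184 3.314 0.552
v 0.25 2.989 -0.729
v -0.09 3.35 0.462
v -0.025 2.909 -0.783
v -0.365 3.271 0.408
v -0.252 2.728 -0.793
v -0.592 3.089 0.398
v -0.392 2.475 -0.756
v -0.732 2.836 0.435
v -0.422 2.196 -0.68
v -0.762 2.557 0.511
v -0.335 1.938 -0.577
v -0.675 2.299 0.614
v -0.147 1.746 -0.465
v -0.487 2.107 0.726
v 0.11 1.653 -0.363
v -0.23 2.014 0.828
v 0.391 1.675 -0.29
v 0.051 2.037 0.901
v 0.647 1.809 -0.257
v 0.307 2.17 0.934
f 2 4 1
f 5 2 1
f 1 4 3
f 3 5 1
f 2 8 4
f 6 2 5
f 6 8 2
f 4 8 3
f 7 5 3
f 3 8 7
f 7 6 5
f 8 6 7
f 10 12 9
f 13 10 9
f 9 12 11
f 11 13 9
f 10 16 12
f 14 10 13
f 14 16 10
f 12 16 11
f 15 13 11
f 11 16 15
f 15 14 13
f 16 14 15
f 18 17 21
f 18 21 19
f 19 21 22
f 19 22 20
f 21 17 23
f 21 23 22
f 22 23 24
f 22 24 20
f 23 17 25
f 23 25 24
f 24 25 26
f 24 26 20
f 25 17 27
f 25 27 26
f 26 27 28
f 26 28 20
f 27 17 29
f 27 29 28
f 28 29 30
f 28 30 20
f 29 17 31
f 29 31 30
f 30 31 32
f 30 32 20
f 31 17 33
f 31 33 32
f 32 33 34
f 32 34 20
f 33 17 35
f 33 35 34
f 34 35 36
f 34 36 20
f 35 17 18
f 35 18 36
f 36 18 19
f 36 19 20
f 38 40 37
f 41 38 37
f 37 40 39
f 39 41 37
f 38 44 40
f 42 38 41
f 42 44 38
f 40 44 39
f 43 41 39
f 39 44 43
f 43 42 41
f 44 42 43
f 46 45 49
f 46 49 47
f 47 49 50
f 47 50 48
f 49 45 51
f 49 51 50
f 50 51 52
f 50 52 48
f 51 45 53
f 51 53 52
f 52 53 54
f 52 54 48
f 53 45 55
f 53 55 54
f 54 55 56
f 54 56 48
f 55 45 57
f 55 57 56
f 56 57 58
f 56 58 48
f 57 45 59
f 57 59 58
f 58 59 60
f 58 60 48
f 59 45 61
f 59 61 60
f 60 61 62
f 60 62 48
f 61 45 63
f 61 63 62
f 62 63 64
f 62 64 48
f 63 45 65
f 63 65 64
f 64 65 66
f 64 66 48
f 65 45 67
f 65 67 66
f 66 67 68
f 66 68 48
f 67 45 69
f 67 69 68
f 68 69 70
f 68 70 48
f 69 45 71
f 69 71 70
f 70 71 72
f 70 72 48
f 71 45 73
f 71 73 72
f 72 73 74
f 72 74 48
f 73 45 75
f 73 75 74
f 74 75 76
f 74 76 48
f 75 45 46
f 75 46 76
f 76 46 47
f 76 47 48



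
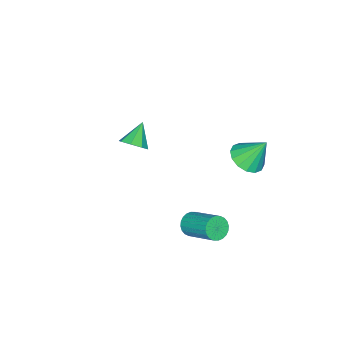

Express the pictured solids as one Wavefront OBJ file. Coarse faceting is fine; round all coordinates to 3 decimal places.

v -1.201 3.562 1.206
v -0.77 4.248 0.916
v -1.519 4.298 2.474
v -1.189 4.307 0.777
v -1.611 4.167 0.752
v -1.923 3.865 0.85
v -2.041 3.481 1.042
v -1.935 3.12 1.279
v -1.632 2.876 1.496
v -1.213 2.817 1.636
v -0.791 2.957 1.66
v -0.479 3.26 1.563
v -0.361 3.643 1.37
v -0.467 4.005 1.133
v -0.849 -2.249 -1.067
v -0.419 -2.076 -0.543
v -1.791 -2.431 -0.233
v -0.678 -1.652 -0.743
v -1.038 -1.579 -1.134
v -1.287 -1.898 -1.485
v -1.28 -2.423 -1.591
v -1.02 -2.846 -1.39
v -0.661 -2.92 -1
v -0.412 -2.601 -0.649
v 1.112 2.356 -2.358
v 1.371 2.609 -2.848
v 1.668 4.117 -1.913
v 1.408 3.864 -1.422
v 1.144 2.672 -2.878
v 1.441 4.181 -1.943
v 0.912 2.687 -2.829
v 1.208 4.196 -1.893
v 0.71 2.652 -2.708
v 1.007 4.161 -1.773
v 0.569 2.572 -2.534
v 0.866 4.08 -1.598
v 0.511 2.458 -2.333
v 0.808 3.967 -1.397
v 0.544 2.329 -2.136
v 0.841 3.838 -1.2
v 0.664 2.205 -1.972
v 0.961 3.713 -1.036
v 0.852 2.103 -1.867
v 1.149 3.611 -0.932
v 1.079 2.039 -1.837
v 1.376 3.548 -0.902
v 1.312 2.024 -1.887
v 1.608 3.533 -0.951
v 1.513 2.059 -2.007
v 1.81 3.568 -1.072
v 1.654 2.14 -2.182
v 1.951 3.648 -1.246
v 1.712 2.253 -2.383
v 2.009 3.762 -1.447
v 1.679 2.382 -2.58
v 1.976 3.891 -1.644
v 1.559 2.507 -2.744
v 1.856 4.015 -1.808
f 2 1 4
f 2 4 3
f 4 1 5
f 4 5 3
f 5 1 6
f 5 6 3
f 6 1 7
f 6 7 3
f 7 1 8
f 7 8 3
f 8 1 9
f 8 9 3
f 9 1 10
f 9 10 3
f 10 1 11
f 10 11 3
f 11 1 12
f 11 12 3
f 12 1 13
f 12 13 3
f 13 1 14
f 13 14 3
f 14 1 2
f 14 2 3
f 16 15 18
f 16 18 17
f 18 15 19
f 18 19 17
f 19 15 20
f 19 20 17
f 20 15 21
f 20 21 17
f 21 15 22
f 21 22 17
f 22 15 23
f 22 23 17
f 23 15 24
f 23 24 17
f 24 15 16
f 24 16 17
f 26 25 29
f 26 29 27
f 27 29 30
f 27 30 28
f 29 25 31
f 29 31 30
f 30 31 32
f 30 32 28
f 31 25 33
f 31 33 32
f 32 33 34
f 32 34 28
f 33 25 35
f 33 35 34
f 34 35 36
f 34 36 28
f 35 25 37
f 35 37 36
f 36 37 38
f 36 38 28
f 37 25 39
f 37 39 38
f 38 39 40
f 38 40 28
f 39 25 41
f 39 41 40
f 40 41 42
f 40 42 28
f 41 25 43
f 41 43 42
f 42 43 44
f 42 44 28
f 43 25 45
f 43 45 44
f 44 45 46
f 44 46 28
f 45 25 47
f 45 47 46
f 46 47 48
f 46 48 28
f 47 25 49
f 47 49 48
f 48 49 50
f 48 50 28
f 49 25 51
f 49 51 50
f 50 51 52
f 50 52 28
f 51 25 53
f 51 53 52
f 52 53 54
f 52 54 28
f 53 25 55
f 53 55 54
f 54 55 56
f 54 56 28
f 55 25 57
f 55 57 56
f 56 57 58
f 56 58 28
f 57 25 26
f 57 26 58
f 58 26 27
f 58 27 28



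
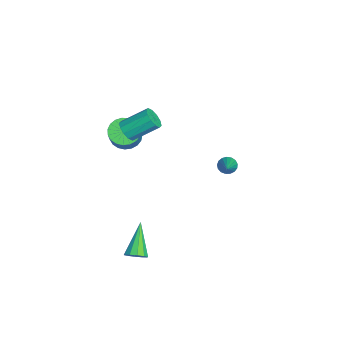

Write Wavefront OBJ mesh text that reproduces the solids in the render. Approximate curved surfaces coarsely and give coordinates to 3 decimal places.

v 3.307 -2.543 -4.709
v 3.761 -2.483 -4.22
v 1.693 -2.217 -3.251
v 3.694 -2.106 -4.379
v 3.478 -1.897 -4.665
v 3.198 -1.935 -4.967
v 2.959 -2.205 -5.171
v 2.853 -2.604 -5.198
v 2.921 -2.98 -5.039
v 3.136 -3.19 -4.754
v 3.417 -3.152 -4.452
v 3.655 -2.882 -4.248
v -4.316 -2.829 -0.856
v -3.708 -3.288 -1.407
v -2.577 -3.39 -0.076
v -3.184 -2.931 0.476
v -3.606 -2.915 -1.466
v -2.474 -3.018 -0.134
v -3.626 -2.527 -1.419
v -2.495 -2.63 -0.087
v -3.765 -2.192 -1.274
v -2.634 -2.295 0.057
v -4 -1.967 -1.058
v -2.869 -2.069 0.274
v -4.289 -1.89 -0.806
v -3.158 -1.993 0.525
v -4.583 -1.976 -0.563
v -3.452 -2.079 0.768
v -4.83 -2.21 -0.37
v -3.699 -2.312 0.961
v -4.989 -2.55 -0.262
v -3.858 -2.653 1.069
v -5.031 -2.939 -0.256
v -3.9 -3.041 1.075
v -4.95 -3.308 -0.354
v -3.818 -3.411 0.977
v -4.758 -3.595 -0.538
v -3.627 -3.697 0.793
v -4.491 -3.749 -0.778
v -3.359 -3.852 0.553
v -4.193 -3.744 -1.031
v -3.061 -3.847 0.301
v -3.916 -3.581 -1.253
v -2.785 -3.683 0.078
v -0.891 -2.826 2.412
v -0.585 -3.191 2.952
v -0.623 -1.719 3.968
v -0.929 -1.354 3.428
v -0.261 -3.013 2.705
v -0.298 -1.54 3.722
v -0.177 -2.763 2.346
v -0.215 -1.29 3.363
v -0.366 -2.537 2.013
v -0.404 -1.065 3.029
v -0.756 -2.422 1.831
v -0.794 -0.95 2.848
v -1.197 -2.461 1.872
v -1.235 -0.989 2.888
v -1.522 -2.64 2.118
v -1.559 -1.167 3.135
v -1.605 -2.89 2.477
v -1.643 -1.417 3.494
v -1.416 -3.115 2.811
v -1.454 -1.643 3.827
v -1.026 -3.23 2.992
v -1.064 -1.758 4.009
v -3.82 2.932 -3.353
v -3.486 3.083 -3.815
v -2.04 2.748 -2.127
v -3.546 3.33 -3.692
v -3.669 3.485 -3.49
v -3.826 3.514 -3.258
v -3.982 3.409 -3.047
v -4.101 3.195 -2.906
v -4.156 2.92 -2.868
v -4.133 2.649 -2.941
v -4.039 2.441 -3.109
v -3.895 2.347 -3.332
v -3.734 2.386 -3.56
v -3.592 2.55 -3.741
v -3.503 2.802 -3.833
f 2 1 4
f 2 4 3
f 4 1 5
f 4 5 3
f 5 1 6
f 5 6 3
f 6 1 7
f 6 7 3
f 7 1 8
f 7 8 3
f 8 1 9
f 8 9 3
f 9 1 10
f 9 10 3
f 10 1 11
f 10 11 3
f 11 1 12
f 11 12 3
f 12 1 2
f 12 2 3
f 14 13 17
f 14 17 15
f 15 17 18
f 15 18 16
f 17 13 19
f 17 19 18
f 18 19 20
f 18 20 16
f 19 13 21
f 19 21 20
f 20 21 22
f 20 22 16
f 21 13 23
f 21 23 22
f 22 23 24
f 22 24 16
f 23 13 25
f 23 25 24
f 24 25 26
f 24 26 16
f 25 13 27
f 25 27 26
f 26 27 28
f 26 28 16
f 27 13 29
f 27 29 28
f 28 29 30
f 28 30 16
f 29 13 31
f 29 31 30
f 30 31 32
f 30 32 16
f 31 13 33
f 31 33 32
f 32 33 34
f 32 34 16
f 33 13 35
f 33 35 34
f 34 35 36
f 34 36 16
f 35 13 37
f 35 37 36
f 36 37 38
f 36 38 16
f 37 13 39
f 37 39 38
f 38 39 40
f 38 40 16
f 39 13 41
f 39 41 40
f 40 41 42
f 40 42 16
f 41 13 43
f 41 43 42
f 42 43 44
f 42 44 16
f 43 13 14
f 43 14 44
f 44 14 15
f 44 15 16
f 46 45 49
f 46 49 47
f 47 49 50
f 47 50 48
f 49 45 51
f 49 51 50
f 50 51 52
f 50 52 48
f 51 45 53
f 51 53 52
f 52 53 54
f 52 54 48
f 53 45 55
f 53 55 54
f 54 55 56
f 54 56 48
f 55 45 57
f 55 57 56
f 56 57 58
f 56 58 48
f 57 45 59
f 57 59 58
f 58 59 60
f 58 60 48
f 59 45 61
f 59 61 60
f 60 61 62
f 60 62 48
f 61 45 63
f 61 63 62
f 62 63 64
f 62 64 48
f 63 45 65
f 63 65 64
f 64 65 66
f 64 66 48
f 65 45 46
f 65 46 66
f 66 46 47
f 66 47 48
f 68 67 70
f 68 70 69
f 70 67 71
f 70 71 69
f 71 67 72
f 71 72 69
f 72 67 73
f 72 73 69
f 73 67 74
f 73 74 69
f 74 67 75
f 74 75 69
f 75 67 76
f 75 76 69
f 76 67 77
f 76 77 69
f 77 67 78
f 77 78 69
f 78 67 79
f 78 79 69
f 79 67 80
f 79 80 69
f 80 67 81
f 80 81 69
f 81 67 68
f 81 68 69



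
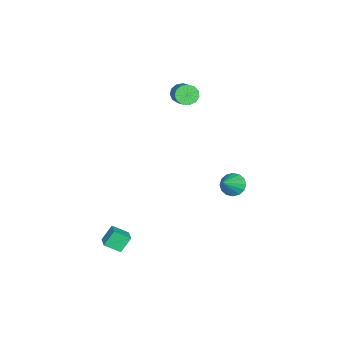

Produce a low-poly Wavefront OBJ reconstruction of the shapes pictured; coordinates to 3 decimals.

v -3.974 3.817 -4.115
v -3.466 3.944 -4.665
v -2.786 3.523 -3.085
v -3.525 4.295 -4.498
v -3.704 4.518 -4.227
v -3.956 4.553 -3.927
v -4.212 4.39 -3.677
v -4.405 4.074 -3.544
v -4.483 3.689 -3.564
v -4.424 3.338 -3.732
v -4.245 3.115 -4.002
v -3.993 3.081 -4.303
v -3.737 3.243 -4.553
v -3.544 3.559 -4.686
v -4.432 0.847 2.485
v -4.151 1.066 1.93
v -2.967 1.651 2.759
v -3.248 1.433 3.315
v -4.371 1.34 2.051
v -3.187 1.925 2.88
v -4.611 1.458 2.31
v -3.426 2.043 3.139
v -4.794 1.382 2.624
v -3.609 1.967 3.454
v -4.862 1.136 2.895
v -3.677 1.721 3.724
v -4.793 0.799 3.036
v -3.609 1.384 3.865
v -4.611 0.477 3.002
v -3.426 1.062 3.831
v -4.371 0.272 2.803
v -3.186 0.858 3.633
v -4.151 0.251 2.504
v -2.966 0.836 3.334
v -4.02 0.418 2.199
v -2.836 1.004 3.029
v -4.02 0.722 1.985
v -2.836 1.307 2.814
v 2.888 -0.588 -4.571
v 3.106 -1.42 -4.023
v 2.433 -0.166 -3.748
v 2.651 -0.998 -3.201
v 3.629 -0.242 -4.339
v 3.847 -1.074 -3.792
v 3.174 0.18 -3.517
v 3.392 -0.652 -2.969
f 2 1 4
f 2 4 3
f 4 1 5
f 4 5 3
f 5 1 6
f 5 6 3
f 6 1 7
f 6 7 3
f 7 1 8
f 7 8 3
f 8 1 9
f 8 9 3
f 9 1 10
f 9 10 3
f 10 1 11
f 10 11 3
f 11 1 12
f 11 12 3
f 12 1 13
f 12 13 3
f 13 1 14
f 13 14 3
f 14 1 2
f 14 2 3
f 16 15 19
f 16 19 17
f 17 19 20
f 17 20 18
f 19 15 21
f 19 21 20
f 20 21 22
f 20 22 18
f 21 15 23
f 21 23 22
f 22 23 24
f 22 24 18
f 23 15 25
f 23 25 24
f 24 25 26
f 24 26 18
f 25 15 27
f 25 27 26
f 26 27 28
f 26 28 18
f 27 15 29
f 27 29 28
f 28 29 30
f 28 30 18
f 29 15 31
f 29 31 30
f 30 31 32
f 30 32 18
f 31 15 33
f 31 33 32
f 32 33 34
f 32 34 18
f 33 15 35
f 33 35 34
f 34 35 36
f 34 36 18
f 35 15 37
f 35 37 36
f 36 37 38
f 36 38 18
f 37 15 16
f 37 16 38
f 38 16 17
f 38 17 18
f 40 42 39
f 43 40 39
f 39 42 41
f 41 43 39
f 40 46 42
f 44 40 43
f 44 46 40
f 42 46 41
f 45 43 41
f 41 46 45
f 45 44 43
f 46 44 45



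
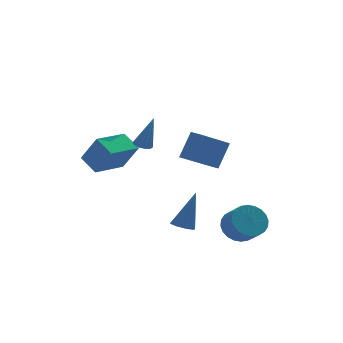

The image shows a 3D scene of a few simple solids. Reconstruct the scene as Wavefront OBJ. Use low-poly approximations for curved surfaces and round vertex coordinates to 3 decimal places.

v -2.984 1.969 -1.052
v -3.406 2.999 -0.441
v -1.229 2.889 -1.391
v -1.652 3.919 -0.78
v -2.348 1.321 0.48
v -2.771 2.351 1.091
v -0.594 2.241 0.141
v -1.016 3.271 0.752
v 0.33 -1.608 -3.669
v 0.944 -1.714 -3.913
v 1.19 -1.172 -1.691
v 0.798 -1.225 -3.957
v 0.377 -0.96 -3.832
v -0.071 -1.074 -3.612
v -0.285 -1.501 -3.424
v -0.139 -1.99 -3.38
v 0.282 -2.256 -3.505
v 0.731 -2.141 -3.726
v 3.14 -2.023 -3.99
v 3.729 -2.492 -4.648
v 3.929 -3.446 -3.788
v 3.34 -2.977 -3.13
v 3.987 -2.269 -4.46
v 4.188 -3.223 -3.6
v 4.117 -2.008 -4.201
v 4.318 -2.962 -3.341
v 4.098 -1.749 -3.909
v 4.299 -2.703 -3.049
v 3.933 -1.532 -3.63
v 4.134 -2.486 -2.77
v 3.647 -1.39 -3.406
v 3.848 -2.344 -2.546
v 3.284 -1.344 -3.271
v 3.485 -2.298 -2.41
v 2.899 -1.401 -3.245
v 3.1 -2.355 -2.384
v 2.551 -1.554 -3.332
v 2.751 -2.508 -2.472
v 2.292 -1.777 -3.52
v 2.493 -2.731 -2.66
v 2.162 -2.038 -3.779
v 2.363 -2.992 -2.919
v 2.181 -2.297 -4.071
v 2.382 -3.251 -3.211
v 2.346 -2.514 -4.35
v 2.547 -3.468 -3.49
v 2.632 -2.656 -4.574
v 2.833 -3.61 -3.714
v 2.995 -2.702 -4.71
v 3.196 -3.656 -3.849
v 3.38 -2.645 -4.736
v 3.581 -3.599 -3.875
v -1.334 -0.544 1.784
v -0.852 -0.434 1.659
v -0.826 -0.716 3.596
v -1 -0.164 1.726
v -1.275 -0.039 1.815
v -1.573 -0.107 1.892
v -1.78 -0.342 1.928
v -1.816 -0.655 1.909
v -1.668 -0.925 1.842
v -1.393 -1.05 1.753
v -1.095 -0.982 1.675
v -0.889 -0.746 1.64
v 4.037 3.1 -2.549
v 2.353 2.699 -1.47
v 3.742 3.982 -2.683
v 2.058 3.581 -1.603
v 4.862 3.599 -1.077
v 3.178 3.198 0.003
v 4.567 4.481 -1.21
v 2.883 4.08 -0.131
f 2 4 1
f 5 2 1
f 1 4 3
f 3 5 1
f 2 8 4
f 6 2 5
f 6 8 2
f 4 8 3
f 7 5 3
f 3 8 7
f 7 6 5
f 8 6 7
f 10 9 12
f 10 12 11
f 12 9 13
f 12 13 11
f 13 9 14
f 13 14 11
f 14 9 15
f 14 15 11
f 15 9 16
f 15 16 11
f 16 9 17
f 16 17 11
f 17 9 18
f 17 18 11
f 18 9 10
f 18 10 11
f 20 19 23
f 20 23 21
f 21 23 24
f 21 24 22
f 23 19 25
f 23 25 24
f 24 25 26
f 24 26 22
f 25 19 27
f 25 27 26
f 26 27 28
f 26 28 22
f 27 19 29
f 27 29 28
f 28 29 30
f 28 30 22
f 29 19 31
f 29 31 30
f 30 31 32
f 30 32 22
f 31 19 33
f 31 33 32
f 32 33 34
f 32 34 22
f 33 19 35
f 33 35 34
f 34 35 36
f 34 36 22
f 35 19 37
f 35 37 36
f 36 37 38
f 36 38 22
f 37 19 39
f 37 39 38
f 38 39 40
f 38 40 22
f 39 19 41
f 39 41 40
f 40 41 42
f 40 42 22
f 41 19 43
f 41 43 42
f 42 43 44
f 42 44 22
f 43 19 45
f 43 45 44
f 44 45 46
f 44 46 22
f 45 19 47
f 45 47 46
f 46 47 48
f 46 48 22
f 47 19 49
f 47 49 48
f 48 49 50
f 48 50 22
f 49 19 51
f 49 51 50
f 50 51 52
f 50 52 22
f 51 19 20
f 51 20 52
f 52 20 21
f 52 21 22
f 54 53 56
f 54 56 55
f 56 53 57
f 56 57 55
f 57 53 58
f 57 58 55
f 58 53 59
f 58 59 55
f 59 53 60
f 59 60 55
f 60 53 61
f 60 61 55
f 61 53 62
f 61 62 55
f 62 53 63
f 62 63 55
f 63 53 64
f 63 64 55
f 64 53 54
f 64 54 55
f 66 68 65
f 69 66 65
f 65 68 67
f 67 69 65
f 66 72 68
f 70 66 69
f 70 72 66
f 68 72 67
f 71 69 67
f 67 72 71
f 71 70 69
f 72 70 71



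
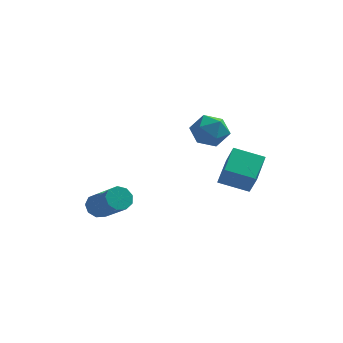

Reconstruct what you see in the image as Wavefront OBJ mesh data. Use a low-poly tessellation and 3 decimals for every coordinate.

v -0.405 2.683 -0.747
v 0.088 3.439 -0.804
v 0.812 1.881 -0.876
v 1.305 2.637 -0.933
v 0.905 2.415 -0.153
v 0.154 2.911 -0.073
v 0.746 2.409 -1.607
v -0.005 2.905 -1.527
v 0.8 3.27 -1.336
v 0.898 3.273 -0.437
v 0.002 2.047 -1.243
v 0.1 2.05 -0.344
v 0.7 3.318 -4.236
v 0.923 4.631 -3.59
v 2.058 3.309 -4.686
v 2.28 4.622 -4.04
v 1.06 2.718 -3.14
v 1.282 4.031 -2.494
v 2.417 2.709 -3.59
v 2.64 4.022 -2.944
v -3.67 -0.293 -3.956
v -3.367 -0.51 -4.439
v -2.327 -1.624 -3.287
v -2.63 -1.407 -2.804
v -3.173 -0.173 -4.289
v -2.133 -1.286 -3.137
v -3.211 0.108 -3.982
v -2.171 -1.005 -2.831
v -3.464 0.201 -3.664
v -2.424 -0.912 -2.512
v -3.813 0.063 -3.482
v -2.773 -1.05 -2.33
v -4.096 -0.242 -3.522
v -3.055 -1.355 -2.37
v -4.179 -0.571 -3.765
v -3.138 -1.684 -2.613
v -4.024 -0.77 -4.097
v -2.984 -1.883 -2.945
v -3.703 -0.746 -4.363
v -2.663 -1.859 -3.212
f 1 12 6
f 1 6 2
f 1 2 8
f 1 8 11
f 1 11 12
f 2 6 10
f 6 12 5
f 12 11 3
f 11 8 7
f 8 2 9
f 4 10 5
f 4 5 3
f 4 3 7
f 4 7 9
f 4 9 10
f 5 10 6
f 3 5 12
f 7 3 11
f 9 7 8
f 10 9 2
f 14 16 13
f 17 14 13
f 13 16 15
f 15 17 13
f 14 20 16
f 18 14 17
f 18 20 14
f 16 20 15
f 19 17 15
f 15 20 19
f 19 18 17
f 20 18 19
f 22 21 25
f 22 25 23
f 23 25 26
f 23 26 24
f 25 21 27
f 25 27 26
f 26 27 28
f 26 28 24
f 27 21 29
f 27 29 28
f 28 29 30
f 28 30 24
f 29 21 31
f 29 31 30
f 30 31 32
f 30 32 24
f 31 21 33
f 31 33 32
f 32 33 34
f 32 34 24
f 33 21 35
f 33 35 34
f 34 35 36
f 34 36 24
f 35 21 37
f 35 37 36
f 36 37 38
f 36 38 24
f 37 21 39
f 37 39 38
f 38 39 40
f 38 40 24
f 39 21 22
f 39 22 40
f 40 22 23
f 40 23 24



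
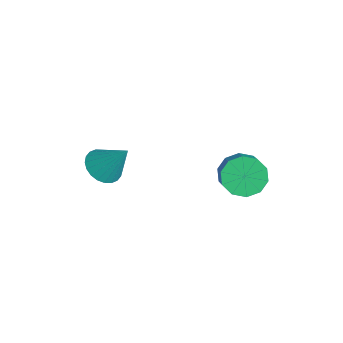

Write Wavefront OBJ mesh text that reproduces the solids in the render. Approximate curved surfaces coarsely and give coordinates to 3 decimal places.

v -0.304 -2.871 0.38
v 0.53 -3.391 0.257
v 0.504 -1.949 1.96
v 0.601 -3.08 0.039
v 0.535 -2.737 -0.127
v 0.341 -2.415 -0.216
v 0.049 -2.163 -0.214
v -0.297 -2.018 -0.122
v -0.644 -2.003 0.047
v -0.939 -2.12 0.267
v -1.138 -2.352 0.504
v -1.21 -2.663 0.722
v -1.144 -3.005 0.888
v -0.95 -3.327 0.977
v -0.657 -3.58 0.975
v -0.311 -3.725 0.882
v 0.036 -3.739 0.713
v 0.331 -3.622 0.494
v 2.563 2.645 0.924
v 3.183 2.546 0.058
v 4.256 2.335 0.849
v 3.637 2.435 1.716
v 3.178 3.183 0.233
v 4.252 2.973 1.025
v 2.939 3.615 0.673
v 4.012 3.405 1.465
v 2.556 3.677 1.209
v 3.629 3.466 2
v 2.176 3.344 1.636
v 3.249 3.134 2.427
v 1.944 2.745 1.791
v 3.017 2.534 2.582
v 1.948 2.107 1.615
v 3.022 1.897 2.407
v 2.188 1.675 1.175
v 3.261 1.465 1.967
v 2.571 1.614 0.64
v 3.644 1.403 1.431
v 2.951 1.946 0.213
v 4.024 1.736 1.004
f 2 1 4
f 2 4 3
f 4 1 5
f 4 5 3
f 5 1 6
f 5 6 3
f 6 1 7
f 6 7 3
f 7 1 8
f 7 8 3
f 8 1 9
f 8 9 3
f 9 1 10
f 9 10 3
f 10 1 11
f 10 11 3
f 11 1 12
f 11 12 3
f 12 1 13
f 12 13 3
f 13 1 14
f 13 14 3
f 14 1 15
f 14 15 3
f 15 1 16
f 15 16 3
f 16 1 17
f 16 17 3
f 17 1 18
f 17 18 3
f 18 1 2
f 18 2 3
f 20 19 23
f 20 23 21
f 21 23 24
f 21 24 22
f 23 19 25
f 23 25 24
f 24 25 26
f 24 26 22
f 25 19 27
f 25 27 26
f 26 27 28
f 26 28 22
f 27 19 29
f 27 29 28
f 28 29 30
f 28 30 22
f 29 19 31
f 29 31 30
f 30 31 32
f 30 32 22
f 31 19 33
f 31 33 32
f 32 33 34
f 32 34 22
f 33 19 35
f 33 35 34
f 34 35 36
f 34 36 22
f 35 19 37
f 35 37 36
f 36 37 38
f 36 38 22
f 37 19 39
f 37 39 38
f 38 39 40
f 38 40 22
f 39 19 20
f 39 20 40
f 40 20 21
f 40 21 22



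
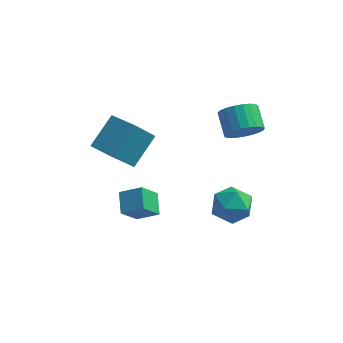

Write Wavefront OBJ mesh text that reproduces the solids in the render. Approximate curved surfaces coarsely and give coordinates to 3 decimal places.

v 2.278 1.657 3.551
v 2.966 1.457 4.346
v 2.39 2.563 5.123
v 1.702 2.763 4.329
v 3.193 1.749 4.098
v 2.617 2.855 4.876
v 3.262 2.025 3.756
v 2.685 3.131 4.534
v 3.16 2.238 3.379
v 2.584 3.344 4.157
v 2.906 2.35 3.031
v 2.33 3.456 3.809
v 2.544 2.342 2.773
v 1.967 3.448 3.551
v 2.135 2.216 2.65
v 1.559 3.322 3.428
v 1.752 1.993 2.683
v 1.175 3.099 3.46
v 1.459 1.712 2.865
v 0.882 2.818 3.643
v 1.308 1.422 3.167
v 0.731 2.528 3.944
v 1.325 1.172 3.534
v 0.748 2.278 4.312
v 1.506 1.006 3.905
v 0.93 2.112 4.683
v 1.821 0.952 4.215
v 1.245 2.059 4.992
v 2.216 1.021 4.409
v 1.639 2.127 5.187
v 2.621 1.199 4.456
v 2.044 2.306 5.233
v 2.596 -1.011 0.336
v 3.307 -1.328 1.248
v 1.513 -2.592 0.632
v 2.224 -2.909 1.544
v 1.513 -1.949 1.644
v 2.183 -0.972 1.461
v 2.637 -2.948 0.419
v 3.307 -1.971 0.236
v 3.333 -2.525 1.299
v 2.638 -1.907 2.056
v 2.182 -2.013 -0.176
v 1.487 -1.395 0.581
v -5.273 -0.494 2.796
v -4.542 1.06 4.089
v -4.448 0.247 1.441
v -3.718 1.801 2.735
v -3.742 -1.521 3.165
v -3.012 0.033 4.459
v -2.918 -0.78 1.811
v -2.187 0.774 3.104
v -2.259 -1.532 -0.848
v -2.638 -0.395 -0.226
v -3.459 -1.582 -1.486
v -3.838 -0.445 -0.864
v -1.642 -0.655 -2.076
v -2.021 0.482 -1.454
v -2.842 -0.705 -2.714
v -3.221 0.432 -2.092
f 2 1 5
f 2 5 3
f 3 5 6
f 3 6 4
f 5 1 7
f 5 7 6
f 6 7 8
f 6 8 4
f 7 1 9
f 7 9 8
f 8 9 10
f 8 10 4
f 9 1 11
f 9 11 10
f 10 11 12
f 10 12 4
f 11 1 13
f 11 13 12
f 12 13 14
f 12 14 4
f 13 1 15
f 13 15 14
f 14 15 16
f 14 16 4
f 15 1 17
f 15 17 16
f 16 17 18
f 16 18 4
f 17 1 19
f 17 19 18
f 18 19 20
f 18 20 4
f 19 1 21
f 19 21 20
f 20 21 22
f 20 22 4
f 21 1 23
f 21 23 22
f 22 23 24
f 22 24 4
f 23 1 25
f 23 25 24
f 24 25 26
f 24 26 4
f 25 1 27
f 25 27 26
f 26 27 28
f 26 28 4
f 27 1 29
f 27 29 28
f 28 29 30
f 28 30 4
f 29 1 31
f 29 31 30
f 30 31 32
f 30 32 4
f 31 1 2
f 31 2 32
f 32 2 3
f 32 3 4
f 33 44 38
f 33 38 34
f 33 34 40
f 33 40 43
f 33 43 44
f 34 38 42
f 38 44 37
f 44 43 35
f 43 40 39
f 40 34 41
f 36 42 37
f 36 37 35
f 36 35 39
f 36 39 41
f 36 41 42
f 37 42 38
f 35 37 44
f 39 35 43
f 41 39 40
f 42 41 34
f 46 48 45
f 49 46 45
f 45 48 47
f 47 49 45
f 46 52 48
f 50 46 49
f 50 52 46
f 48 52 47
f 51 49 47
f 47 52 51
f 51 50 49
f 52 50 51
f 54 56 53
f 57 54 53
f 53 56 55
f 55 57 53
f 54 60 56
f 58 54 57
f 58 60 54
f 56 60 55
f 59 57 55
f 55 60 59
f 59 58 57
f 60 58 59



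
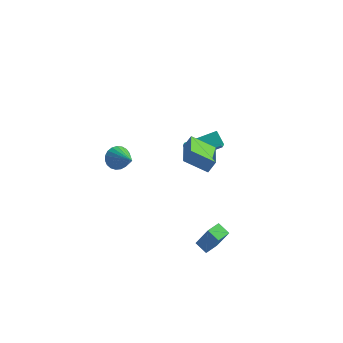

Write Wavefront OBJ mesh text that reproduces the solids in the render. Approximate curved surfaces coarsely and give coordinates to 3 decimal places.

v -2.307 -0.819 2.277
v -1.683 -0.68 1.812
v -1.173 -2.001 3.443
v -1.659 -0.438 2.034
v -1.747 -0.262 2.297
v -1.931 -0.183 2.557
v -2.18 -0.213 2.768
v -2.452 -0.349 2.895
v -2.698 -0.565 2.915
v -2.876 -0.826 2.824
v -2.956 -1.085 2.639
v -2.924 -1.298 2.392
v -2.785 -1.429 2.124
v -2.563 -1.454 1.883
v -2.297 -1.369 1.71
v -2.033 -1.189 1.635
v -1.815 -0.945 1.671
v 2.758 -0.069 2.672
v 3.159 -2.105 3.402
v 1.351 -0.073 3.434
v 1.753 -2.109 4.165
v 3.127 0.249 3.355
v 3.529 -1.787 4.086
v 1.721 0.245 4.118
v 2.122 -1.791 4.848
v 1.382 1.993 0.361
v 0.824 2.628 0.931
v 1.161 2.762 -0.713
v 0.603 3.398 -0.143
v 3.097 3.102 0.803
v 2.539 3.738 1.373
v 2.876 3.872 -0.271
v 2.318 4.507 0.299
v 2.369 -1.461 -4.354
v 3.097 -1.571 -2.799
v 2.823 -0.572 -4.504
v 3.551 -0.681 -2.949
v 3.069 -1.879 -4.711
v 3.797 -1.988 -3.156
v 3.523 -0.989 -4.861
v 4.251 -1.099 -3.306
f 2 1 4
f 2 4 3
f 4 1 5
f 4 5 3
f 5 1 6
f 5 6 3
f 6 1 7
f 6 7 3
f 7 1 8
f 7 8 3
f 8 1 9
f 8 9 3
f 9 1 10
f 9 10 3
f 10 1 11
f 10 11 3
f 11 1 12
f 11 12 3
f 12 1 13
f 12 13 3
f 13 1 14
f 13 14 3
f 14 1 15
f 14 15 3
f 15 1 16
f 15 16 3
f 16 1 17
f 16 17 3
f 17 1 2
f 17 2 3
f 19 21 18
f 22 19 18
f 18 21 20
f 20 22 18
f 19 25 21
f 23 19 22
f 23 25 19
f 21 25 20
f 24 22 20
f 20 25 24
f 24 23 22
f 25 23 24
f 27 29 26
f 30 27 26
f 26 29 28
f 28 30 26
f 27 33 29
f 31 27 30
f 31 33 27
f 29 33 28
f 32 30 28
f 28 33 32
f 32 31 30
f 33 31 32
f 35 37 34
f 38 35 34
f 34 37 36
f 36 38 34
f 35 41 37
f 39 35 38
f 39 41 35
f 37 41 36
f 40 38 36
f 36 41 40
f 40 39 38
f 41 39 40



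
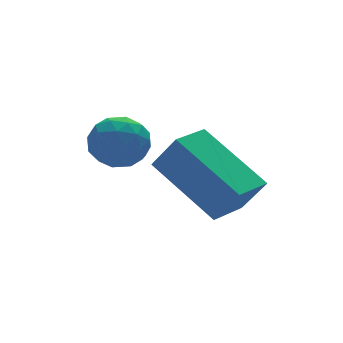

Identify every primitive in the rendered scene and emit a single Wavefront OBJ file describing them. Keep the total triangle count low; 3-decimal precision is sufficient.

v 1.853 -0.353 2.886
v 2.328 0.189 2.968
v 2.692 -1.129 3.152
v 3.167 -0.587 3.234
v 2.626 -0.67 3.71
v 2.107 -0.19 3.546
v 2.913 -0.75 2.574
v 2.394 -0.27 2.41
v 2.983 -0.056 2.775
v 2.806 -0.007 3.477
v 2.214 -0.933 2.643
v 2.037 -0.884 3.345
v 2.017 -0.014 2.904
v 3.003 -0.926 3.216
v 2.685 -0.975 3.496
v 2.965 -0.656 3.544
v 1.887 -0.237 3.243
v 2.166 0.082 3.291
v 2.342 -0.423 3.728
v 2.854 -1.022 2.829
v 3.133 -0.703 2.877
v 2.055 -0.284 2.576
v 2.335 0.035 2.624
v 2.678 -0.517 2.392
v 2.681 0.161 2.839
v 3.174 -0.295 2.995
v 3.025 -0.391 2.607
v 2.72 -0.109 2.511
v 2.577 0.19 3.251
v 3.07 -0.267 3.407
v 2.752 -0.315 3.687
v 2.447 -0.033 3.591
v 2.962 0.046 3.138
v 1.95 -0.673 2.713
v 2.443 -1.13 2.869
v 2.573 -0.907 2.529
v 2.268 -0.625 2.433
v 1.846 -0.645 3.125
v 2.339 -1.101 3.281
v 2.3 -0.831 3.609
v 1.995 -0.549 3.513
v 2.058 -0.986 2.982
v 3.49 -2.871 1.702
v 3.843 -3.29 2.562
v 2.843 -1.326 2.722
v 3.197 -1.746 3.581
v 4.403 -2.394 1.559
v 4.757 -2.814 2.418
v 3.757 -0.85 2.578
v 4.11 -1.269 3.438
f 1 38 17
f 38 12 41
f 17 41 6
f 38 41 17
f 1 17 13
f 17 6 18
f 13 18 2
f 17 18 13
f 1 13 22
f 13 2 23
f 22 23 8
f 13 23 22
f 1 22 34
f 22 8 37
f 34 37 11
f 22 37 34
f 1 34 38
f 34 11 42
f 38 42 12
f 34 42 38
f 2 18 29
f 18 6 32
f 29 32 10
f 18 32 29
f 6 41 19
f 41 12 40
f 19 40 5
f 41 40 19
f 12 42 39
f 42 11 35
f 39 35 3
f 42 35 39
f 11 37 36
f 37 8 24
f 36 24 7
f 37 24 36
f 8 23 28
f 23 2 25
f 28 25 9
f 23 25 28
f 4 30 16
f 30 10 31
f 16 31 5
f 30 31 16
f 4 16 14
f 16 5 15
f 14 15 3
f 16 15 14
f 4 14 21
f 14 3 20
f 21 20 7
f 14 20 21
f 4 21 26
f 21 7 27
f 26 27 9
f 21 27 26
f 4 26 30
f 26 9 33
f 30 33 10
f 26 33 30
f 5 31 19
f 31 10 32
f 19 32 6
f 31 32 19
f 3 15 39
f 15 5 40
f 39 40 12
f 15 40 39
f 7 20 36
f 20 3 35
f 36 35 11
f 20 35 36
f 9 27 28
f 27 7 24
f 28 24 8
f 27 24 28
f 10 33 29
f 33 9 25
f 29 25 2
f 33 25 29
f 44 46 43
f 47 44 43
f 43 46 45
f 45 47 43
f 44 50 46
f 48 44 47
f 48 50 44
f 46 50 45
f 49 47 45
f 45 50 49
f 49 48 47
f 50 48 49



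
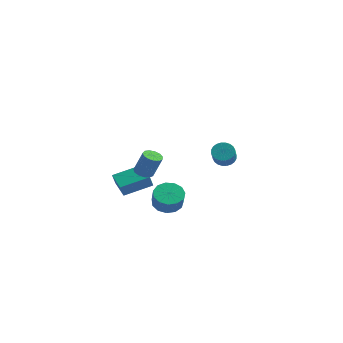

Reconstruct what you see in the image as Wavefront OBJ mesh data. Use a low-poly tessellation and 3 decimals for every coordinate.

v -0.59 -2.923 -2.339
v 0.144 -3.208 -2.815
v 0.604 -3.723 -1.796
v -0.13 -3.437 -1.321
v 0.263 -2.738 -2.631
v 0.723 -3.253 -1.612
v 0.111 -2.327 -2.355
v 0.571 -2.841 -1.336
v -0.263 -2.105 -2.073
v 0.196 -2.619 -1.055
v -0.742 -2.142 -1.877
v -0.282 -2.657 -0.858
v -1.171 -2.428 -1.827
v -0.712 -2.942 -0.808
v -1.417 -2.87 -1.94
v -0.957 -3.384 -0.921
v -1.399 -3.329 -2.179
v -0.94 -3.844 -1.161
v -1.125 -3.66 -2.47
v -0.665 -4.174 -1.451
v -0.681 -3.756 -2.719
v -0.221 -4.27 -1.7
v -0.207 -3.588 -2.847
v 0.252 -4.102 -1.829
v -1.893 -3.417 -0.086
v -1.525 -2.965 -0.266
v -0.939 -2.871 1.166
v -1.307 -3.323 1.346
v -1.816 -2.816 -0.157
v -1.229 -2.722 1.275
v -2.13 -2.858 -0.026
v -1.544 -2.764 1.406
v -2.37 -3.078 0.087
v -1.783 -2.984 1.519
v -2.458 -3.405 0.145
v -1.872 -3.311 1.576
v -2.367 -3.736 0.129
v -1.78 -3.642 1.561
v -2.125 -3.966 0.045
v -1.539 -3.872 1.477
v -1.81 -4.021 -0.08
v -1.224 -3.927 1.352
v -1.521 -3.885 -0.207
v -0.935 -3.791 1.224
v -1.351 -3.6 -0.296
v -0.764 -3.506 1.136
v -1.352 -3.257 -0.318
v -0.766 -3.163 1.114
v -4.928 -1.968 -2.349
v -4.864 -2.388 -1.51
v -3.79 -0.597 -1.75
v -3.727 -1.016 -0.911
v -3.833 -2.684 -2.789
v -3.77 -3.103 -1.95
v -2.696 -1.312 -2.19
v -2.632 -1.732 -1.351
v 3.509 -3.362 2.469
v 4.017 -3.493 2.069
v 4.46 -4.349 2.911
v 3.951 -4.218 3.311
v 4.114 -3.302 2.212
v 4.556 -4.158 3.055
v 4.118 -3.12 2.394
v 4.561 -3.976 3.237
v 4.03 -2.975 2.588
v 4.473 -3.831 3.431
v 3.862 -2.889 2.763
v 4.305 -3.745 3.606
v 3.641 -2.875 2.894
v 4.083 -3.731 3.737
v 3.399 -2.935 2.96
v 3.842 -3.791 3.803
v 3.174 -3.06 2.951
v 3.617 -3.916 3.794
v 3 -3.231 2.869
v 3.443 -4.087 3.711
v 2.904 -3.422 2.725
v 3.346 -4.278 3.568
v 2.899 -3.604 2.543
v 3.342 -4.46 3.386
v 2.987 -3.749 2.349
v 3.43 -4.605 3.192
v 3.155 -3.835 2.174
v 3.598 -4.691 3.017
v 3.377 -3.849 2.043
v 3.819 -4.705 2.886
v 3.618 -3.789 1.977
v 4.061 -4.645 2.82
v 3.843 -3.664 1.986
v 4.286 -4.52 2.829
f 2 1 5
f 2 5 3
f 3 5 6
f 3 6 4
f 5 1 7
f 5 7 6
f 6 7 8
f 6 8 4
f 7 1 9
f 7 9 8
f 8 9 10
f 8 10 4
f 9 1 11
f 9 11 10
f 10 11 12
f 10 12 4
f 11 1 13
f 11 13 12
f 12 13 14
f 12 14 4
f 13 1 15
f 13 15 14
f 14 15 16
f 14 16 4
f 15 1 17
f 15 17 16
f 16 17 18
f 16 18 4
f 17 1 19
f 17 19 18
f 18 19 20
f 18 20 4
f 19 1 21
f 19 21 20
f 20 21 22
f 20 22 4
f 21 1 23
f 21 23 22
f 22 23 24
f 22 24 4
f 23 1 2
f 23 2 24
f 24 2 3
f 24 3 4
f 26 25 29
f 26 29 27
f 27 29 30
f 27 30 28
f 29 25 31
f 29 31 30
f 30 31 32
f 30 32 28
f 31 25 33
f 31 33 32
f 32 33 34
f 32 34 28
f 33 25 35
f 33 35 34
f 34 35 36
f 34 36 28
f 35 25 37
f 35 37 36
f 36 37 38
f 36 38 28
f 37 25 39
f 37 39 38
f 38 39 40
f 38 40 28
f 39 25 41
f 39 41 40
f 40 41 42
f 40 42 28
f 41 25 43
f 41 43 42
f 42 43 44
f 42 44 28
f 43 25 45
f 43 45 44
f 44 45 46
f 44 46 28
f 45 25 47
f 45 47 46
f 46 47 48
f 46 48 28
f 47 25 26
f 47 26 48
f 48 26 27
f 48 27 28
f 50 52 49
f 53 50 49
f 49 52 51
f 51 53 49
f 50 56 52
f 54 50 53
f 54 56 50
f 52 56 51
f 55 53 51
f 51 56 55
f 55 54 53
f 56 54 55
f 58 57 61
f 58 61 59
f 59 61 62
f 59 62 60
f 61 57 63
f 61 63 62
f 62 63 64
f 62 64 60
f 63 57 65
f 63 65 64
f 64 65 66
f 64 66 60
f 65 57 67
f 65 67 66
f 66 67 68
f 66 68 60
f 67 57 69
f 67 69 68
f 68 69 70
f 68 70 60
f 69 57 71
f 69 71 70
f 70 71 72
f 70 72 60
f 71 57 73
f 71 73 72
f 72 73 74
f 72 74 60
f 73 57 75
f 73 75 74
f 74 75 76
f 74 76 60
f 75 57 77
f 75 77 76
f 76 77 78
f 76 78 60
f 77 57 79
f 77 79 78
f 78 79 80
f 78 80 60
f 79 57 81
f 79 81 80
f 80 81 82
f 80 82 60
f 81 57 83
f 81 83 82
f 82 83 84
f 82 84 60
f 83 57 85
f 83 85 84
f 84 85 86
f 84 86 60
f 85 57 87
f 85 87 86
f 86 87 88
f 86 88 60
f 87 57 89
f 87 89 88
f 88 89 90
f 88 90 60
f 89 57 58
f 89 58 90
f 90 58 59
f 90 59 60

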